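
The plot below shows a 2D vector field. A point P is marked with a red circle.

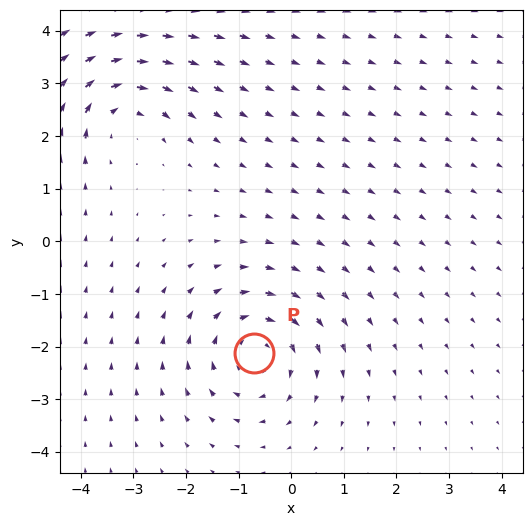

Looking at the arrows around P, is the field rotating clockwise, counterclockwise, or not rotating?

clockwise

Near P at (-0.7, -2.1) the arrows circulate clockwise. The curl (z-component) there is about -4; negative curl means clockwise rotation.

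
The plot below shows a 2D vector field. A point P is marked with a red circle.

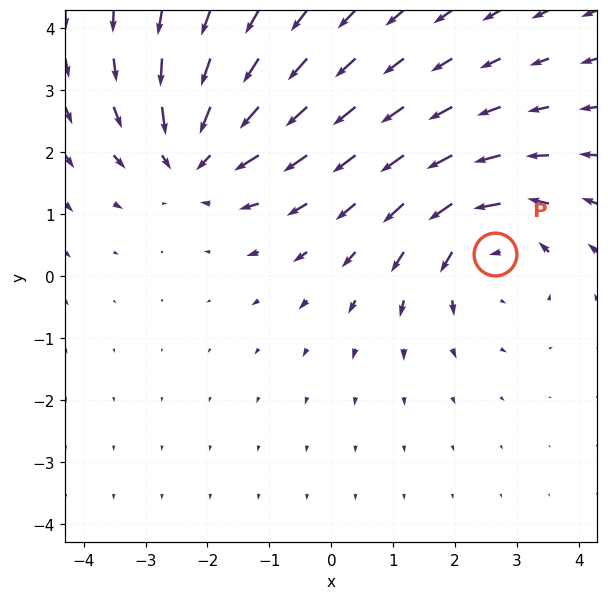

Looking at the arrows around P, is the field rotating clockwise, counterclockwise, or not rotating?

Near P at (2.6, 0.4) the arrows circulate counterclockwise. The curl (z-component) there is about +4; positive curl means counterclockwise rotation.

counterclockwise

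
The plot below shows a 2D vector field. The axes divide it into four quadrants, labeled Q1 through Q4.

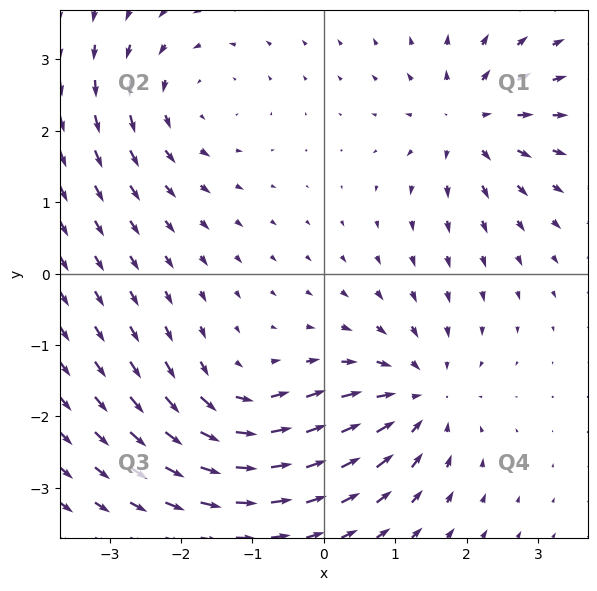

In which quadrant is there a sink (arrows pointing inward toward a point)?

Q4

The sink sits at approximately (1.3, -1.7), which lies in quadrant Q4. The divergence there is about -5, negative as expected for a sink.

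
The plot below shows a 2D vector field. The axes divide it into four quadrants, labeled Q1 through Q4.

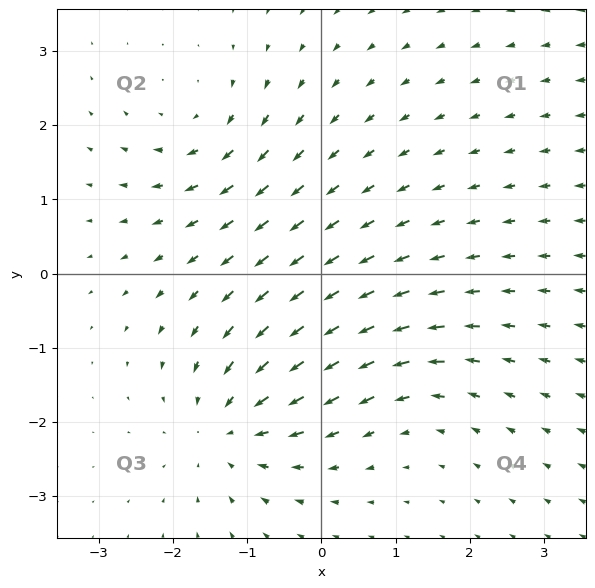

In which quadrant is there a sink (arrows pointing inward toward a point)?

The sink sits at approximately (-1.2, -2.1), which lies in quadrant Q3. The divergence there is about -5, negative as expected for a sink.

Q3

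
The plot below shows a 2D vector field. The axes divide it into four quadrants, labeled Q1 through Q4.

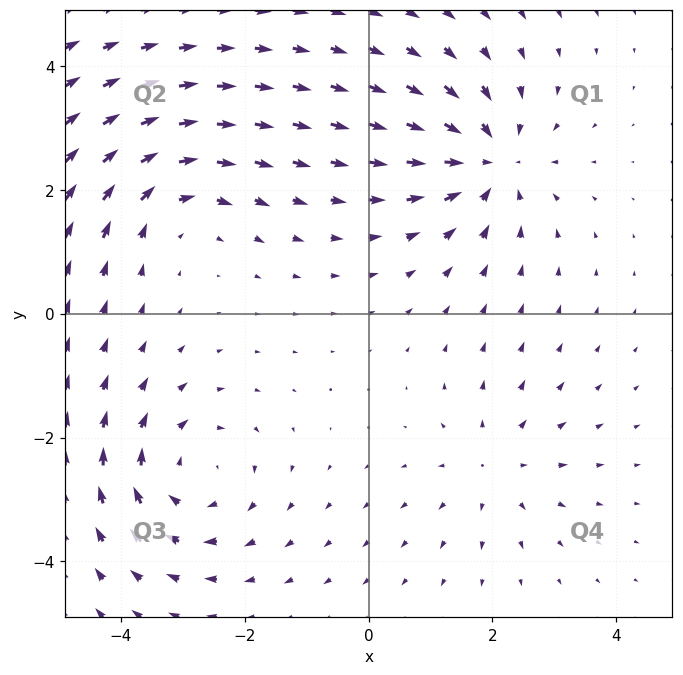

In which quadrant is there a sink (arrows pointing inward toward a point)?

The sink sits at approximately (2.0, 2.5), which lies in quadrant Q1. The divergence there is about -5, negative as expected for a sink.

Q1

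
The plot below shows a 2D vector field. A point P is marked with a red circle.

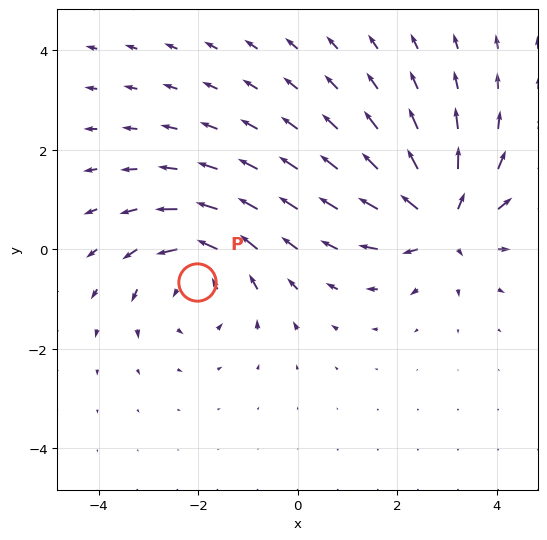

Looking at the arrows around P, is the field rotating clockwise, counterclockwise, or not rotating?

counterclockwise

Near P at (-2.0, -0.7) the arrows circulate counterclockwise. The curl (z-component) there is about +4; positive curl means counterclockwise rotation.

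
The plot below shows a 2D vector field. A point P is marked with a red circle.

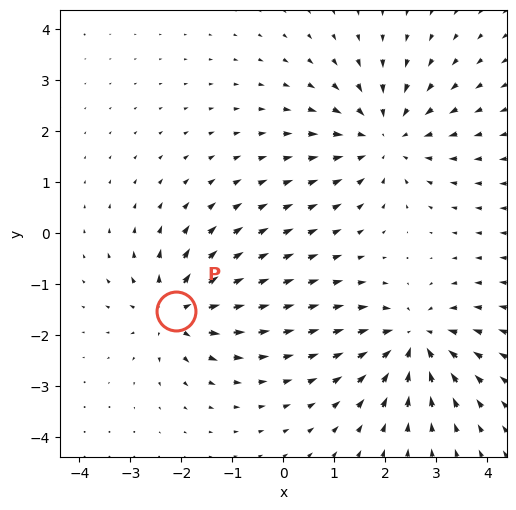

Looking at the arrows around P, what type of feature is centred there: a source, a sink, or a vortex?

At P (-2.1, -1.5) the arrows spread outward. Divergence about +5, curl ≈0 — positive divergence with near-zero curl is a source.

source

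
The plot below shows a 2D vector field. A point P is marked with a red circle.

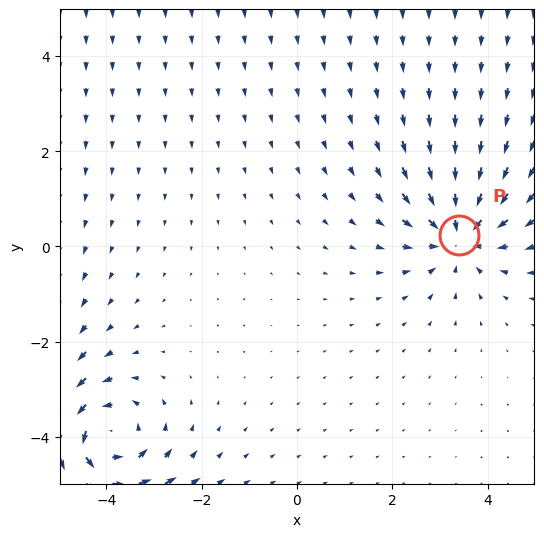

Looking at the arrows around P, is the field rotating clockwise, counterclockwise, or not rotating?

Near P at (3.4, 0.3) the arrows show no circulation. The curl there is ≈0.

not rotating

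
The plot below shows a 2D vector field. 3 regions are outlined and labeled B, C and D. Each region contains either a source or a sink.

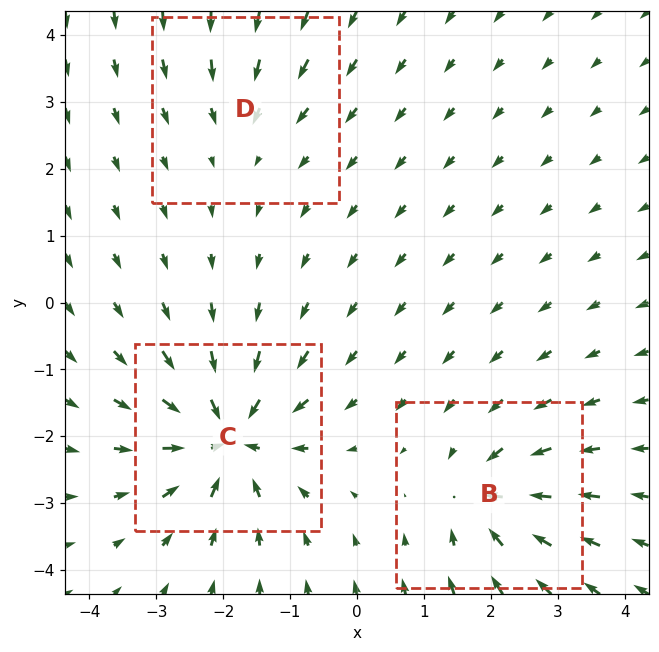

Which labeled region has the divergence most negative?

C

Divergence at each region's feature centre — B: about -4, C: about -7, D: about -2. Region C is most negative.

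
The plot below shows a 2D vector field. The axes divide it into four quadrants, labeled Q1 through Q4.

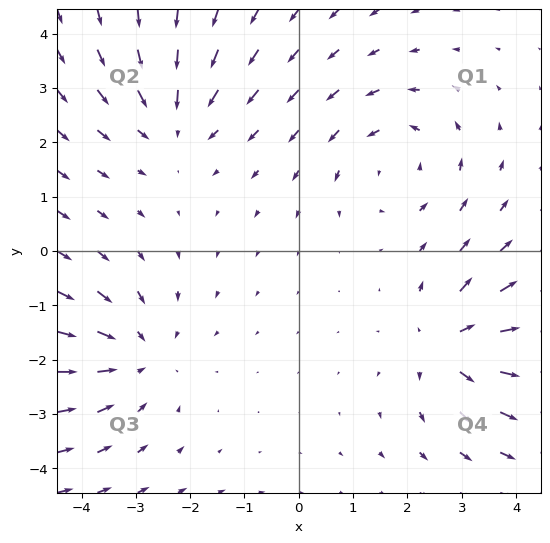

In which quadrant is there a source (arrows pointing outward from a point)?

Q4

The source sits at approximately (2.8, -1.7), which lies in quadrant Q4. The divergence there is about +4, positive as expected for a source.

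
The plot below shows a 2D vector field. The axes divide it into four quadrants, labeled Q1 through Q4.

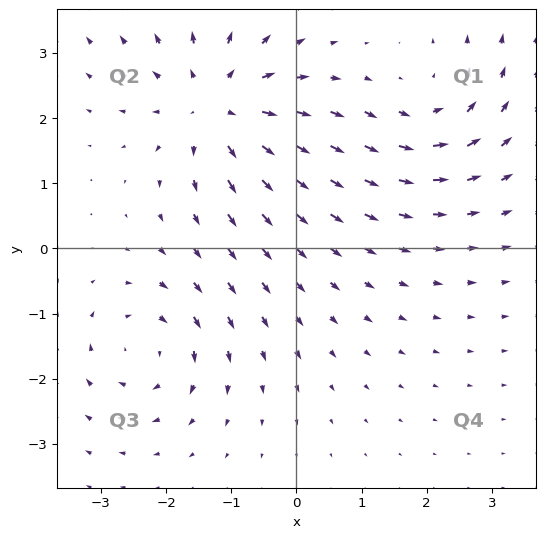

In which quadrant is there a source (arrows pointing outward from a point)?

The source sits at approximately (-1.2, 2.2), which lies in quadrant Q2. The divergence there is about +5, positive as expected for a source.

Q2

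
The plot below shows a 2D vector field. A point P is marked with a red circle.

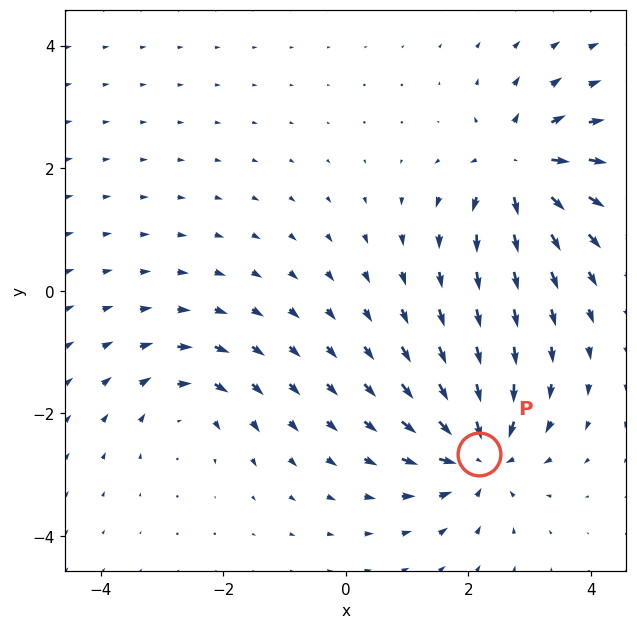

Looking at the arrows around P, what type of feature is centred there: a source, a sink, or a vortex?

sink

At P (2.2, -2.7) the arrows converge inward. Divergence about -7, curl ≈0 — negative divergence with near-zero curl is a sink.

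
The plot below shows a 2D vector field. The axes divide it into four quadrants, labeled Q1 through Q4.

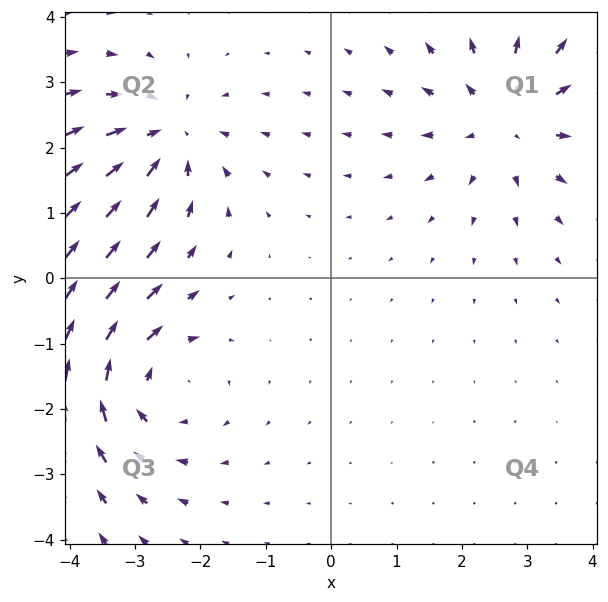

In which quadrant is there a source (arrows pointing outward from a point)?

The source sits at approximately (2.7, 2.5), which lies in quadrant Q1. The divergence there is about +4, positive as expected for a source.

Q1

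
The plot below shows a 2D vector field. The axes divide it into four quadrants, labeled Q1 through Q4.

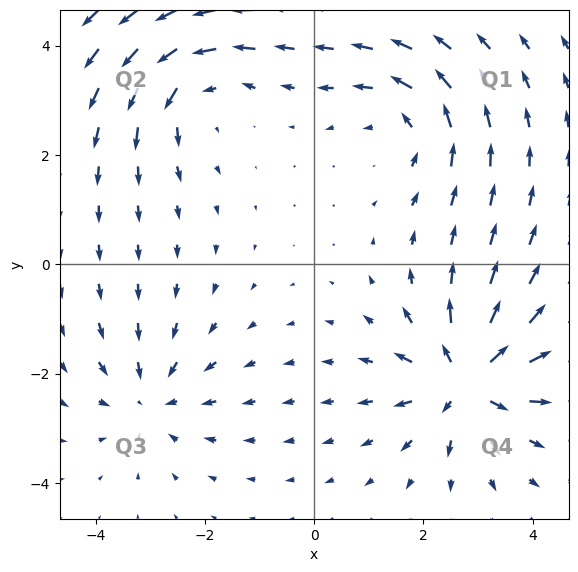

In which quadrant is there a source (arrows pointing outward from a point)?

Q4

The source sits at approximately (2.8, -2.1), which lies in quadrant Q4. The divergence there is about +6, positive as expected for a source.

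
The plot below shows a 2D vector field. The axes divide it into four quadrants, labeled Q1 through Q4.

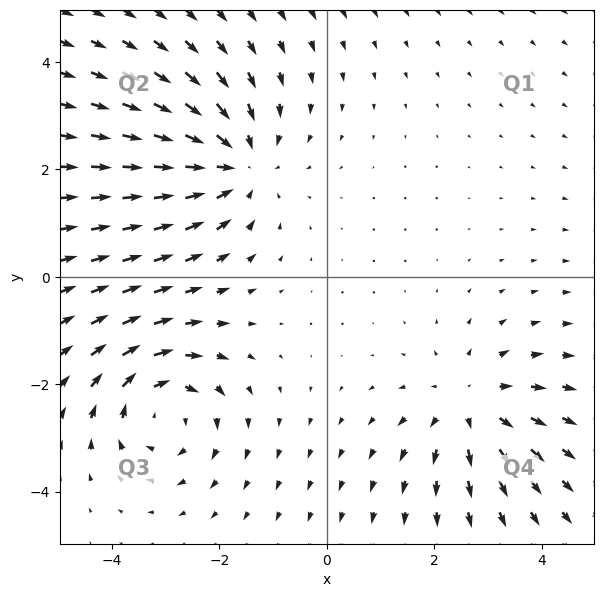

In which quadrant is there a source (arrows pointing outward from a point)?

The source sits at approximately (2.7, -2.4), which lies in quadrant Q4. The divergence there is about +3, positive as expected for a source.

Q4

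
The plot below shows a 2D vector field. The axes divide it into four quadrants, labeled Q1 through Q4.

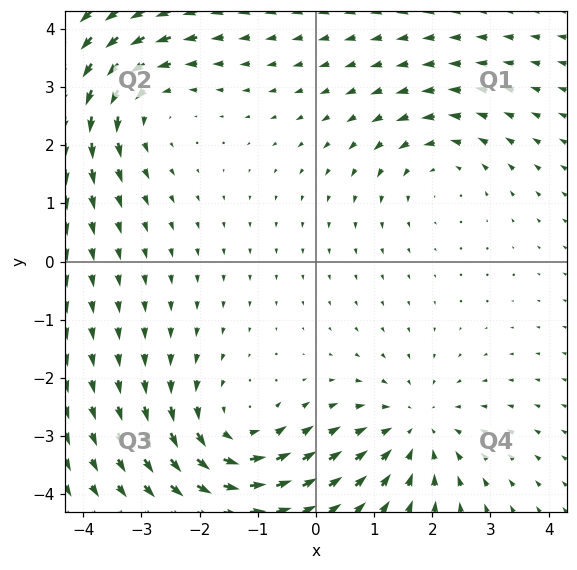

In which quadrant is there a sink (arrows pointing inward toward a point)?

The sink sits at approximately (1.7, -2.9), which lies in quadrant Q4. The divergence there is about -4, negative as expected for a sink.

Q4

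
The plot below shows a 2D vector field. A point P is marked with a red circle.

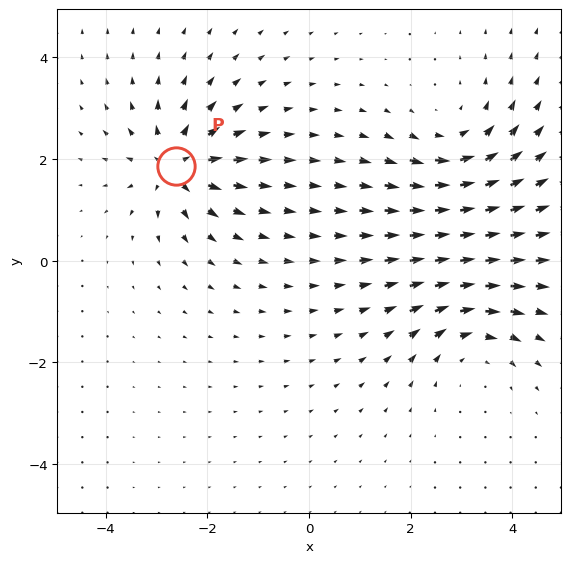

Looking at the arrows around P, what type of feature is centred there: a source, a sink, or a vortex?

At P (-2.6, 1.9) the arrows spread outward. Divergence about +6, curl ≈0 — positive divergence with near-zero curl is a source.

source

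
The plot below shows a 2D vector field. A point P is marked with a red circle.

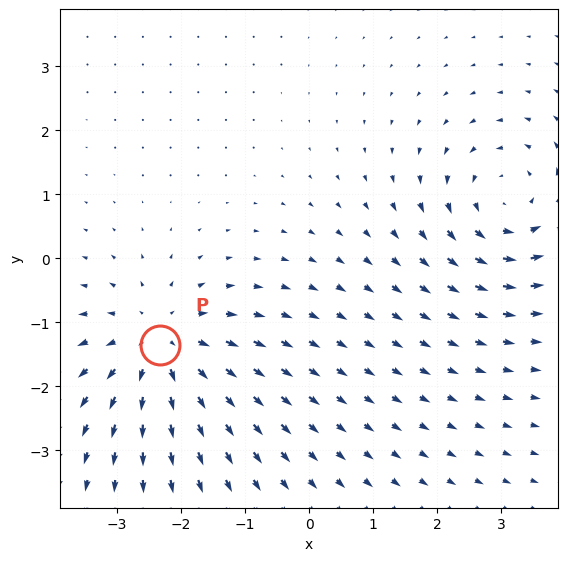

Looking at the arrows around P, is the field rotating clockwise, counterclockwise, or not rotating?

Near P at (-2.3, -1.4) the arrows show no circulation. The curl there is ≈0.

not rotating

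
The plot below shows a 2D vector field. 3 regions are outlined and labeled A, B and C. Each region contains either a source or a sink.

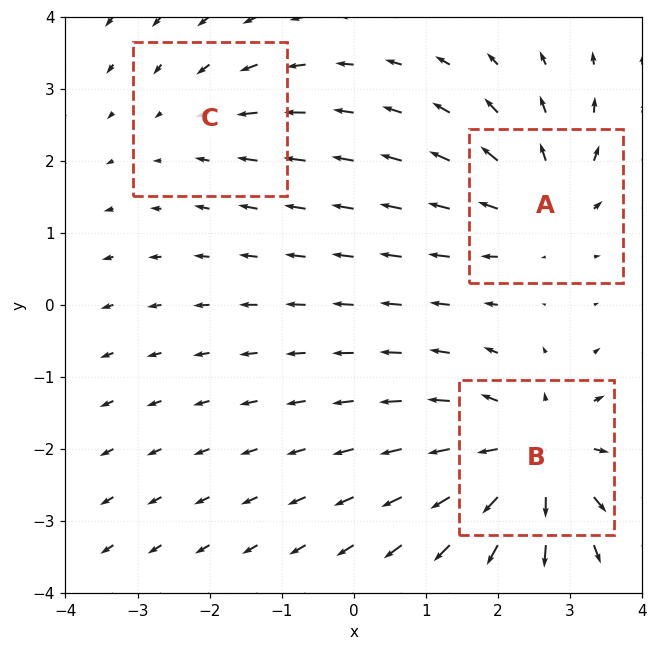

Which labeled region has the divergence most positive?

B

Divergence at each region's feature centre — A: about +3, B: about +4, C: about -2. Region B is most positive.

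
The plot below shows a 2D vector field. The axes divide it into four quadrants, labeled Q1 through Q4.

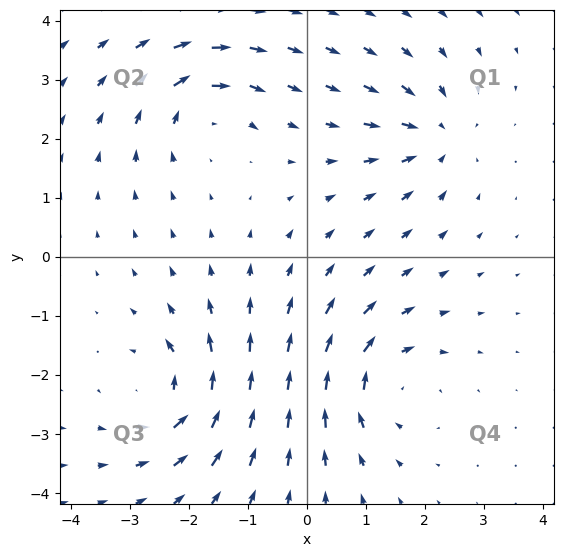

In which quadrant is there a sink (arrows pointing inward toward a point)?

Q1

The sink sits at approximately (2.2, 2.1), which lies in quadrant Q1. The divergence there is about -4, negative as expected for a sink.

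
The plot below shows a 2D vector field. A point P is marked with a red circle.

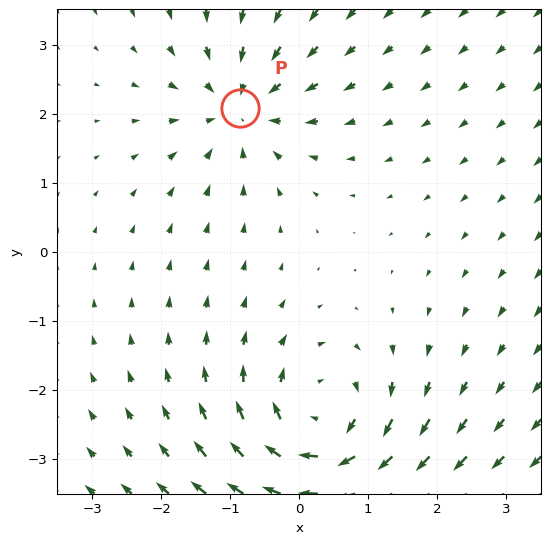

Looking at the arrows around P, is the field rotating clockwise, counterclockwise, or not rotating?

Near P at (-0.9, 2.1) the arrows show no circulation. The curl there is ≈0.

not rotating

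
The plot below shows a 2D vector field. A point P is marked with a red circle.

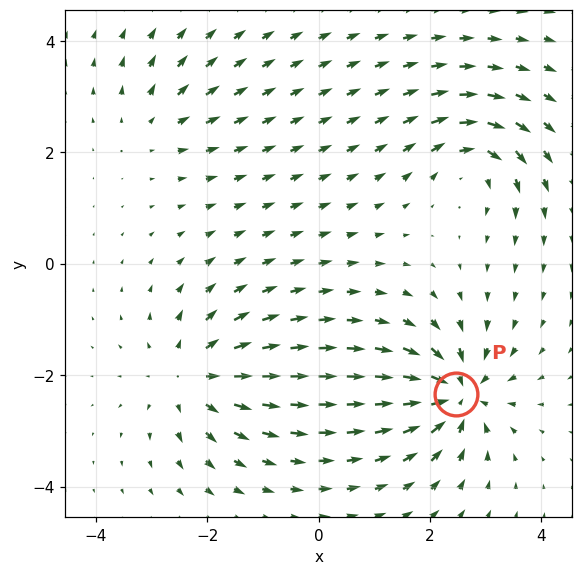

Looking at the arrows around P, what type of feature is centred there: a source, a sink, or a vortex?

At P (2.5, -2.3) the arrows converge inward. Divergence about -7, curl ≈0 — negative divergence with near-zero curl is a sink.

sink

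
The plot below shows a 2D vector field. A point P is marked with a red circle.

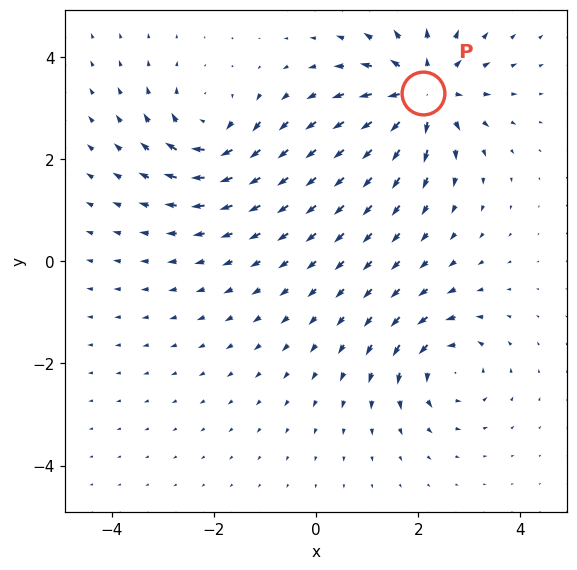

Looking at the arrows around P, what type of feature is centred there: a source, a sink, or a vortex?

At P (2.1, 3.3) the arrows spread outward. Divergence about +6, curl ≈0 — positive divergence with near-zero curl is a source.

source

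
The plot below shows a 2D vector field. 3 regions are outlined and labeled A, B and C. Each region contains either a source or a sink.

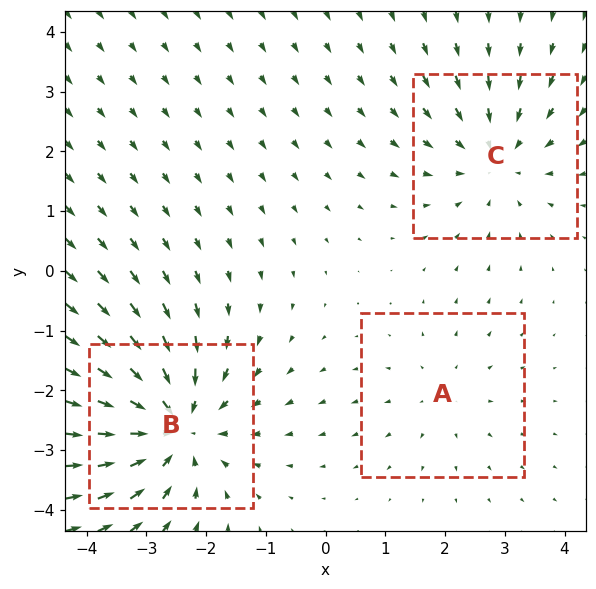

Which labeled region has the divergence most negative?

B

Divergence at each region's feature centre — A: about +2, B: about -4, C: about -3. Region B is most negative.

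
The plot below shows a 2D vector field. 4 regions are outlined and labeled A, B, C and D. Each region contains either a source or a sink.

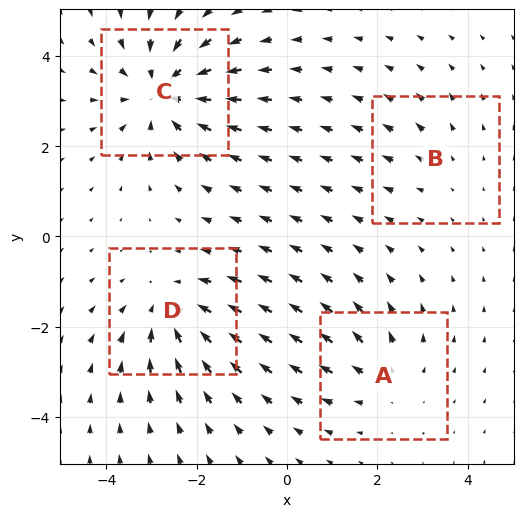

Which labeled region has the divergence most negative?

Divergence at each region's feature centre — A: about +3, B: about +2, C: about -5, D: about -4. Region C is most negative.

C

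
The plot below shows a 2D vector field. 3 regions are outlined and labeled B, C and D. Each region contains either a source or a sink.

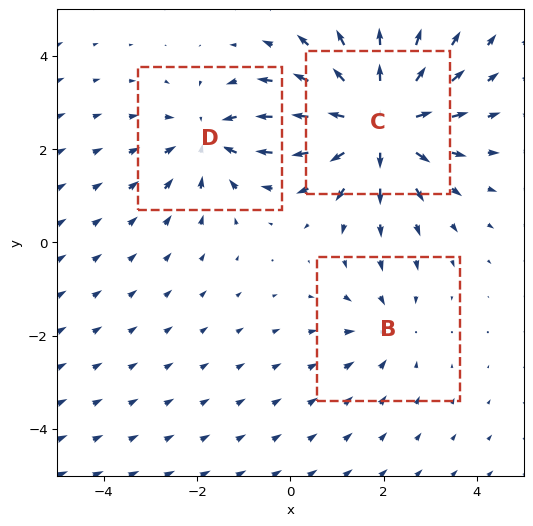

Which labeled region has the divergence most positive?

Divergence at each region's feature centre — B: about -2, C: about +5, D: about -3. Region C is most positive.

C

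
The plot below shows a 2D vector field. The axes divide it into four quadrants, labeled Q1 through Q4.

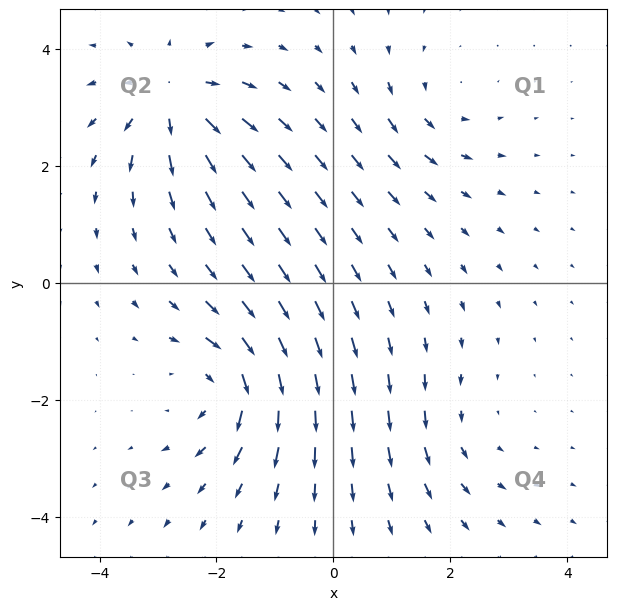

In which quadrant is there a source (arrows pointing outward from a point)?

Q2

The source sits at approximately (-2.8, 3.2), which lies in quadrant Q2. The divergence there is about +6, positive as expected for a source.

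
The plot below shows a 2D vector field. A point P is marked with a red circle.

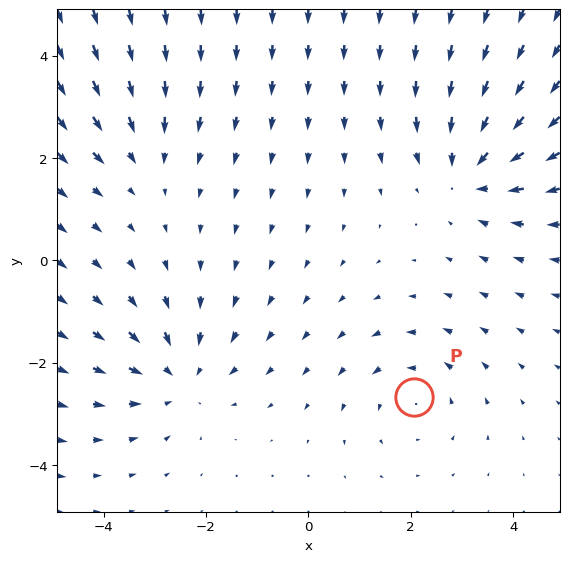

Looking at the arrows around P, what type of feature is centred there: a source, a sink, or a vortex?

vortex

At P (2.1, -2.7) the arrows circulate counterclockwise. Divergence ≈0, curl about +3 — near-zero divergence with nonzero curl is a vortex.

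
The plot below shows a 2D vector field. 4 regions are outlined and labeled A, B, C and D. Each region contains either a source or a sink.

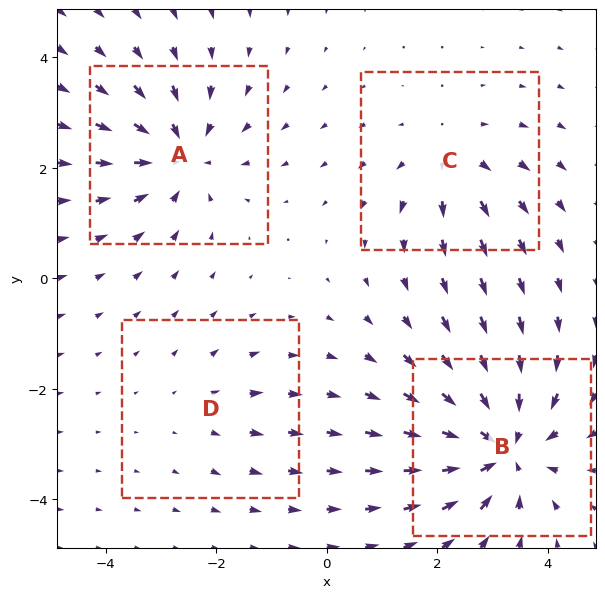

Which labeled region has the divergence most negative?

B

Divergence at each region's feature centre — A: about -5, B: about -7, C: about +3, D: about +2. Region B is most negative.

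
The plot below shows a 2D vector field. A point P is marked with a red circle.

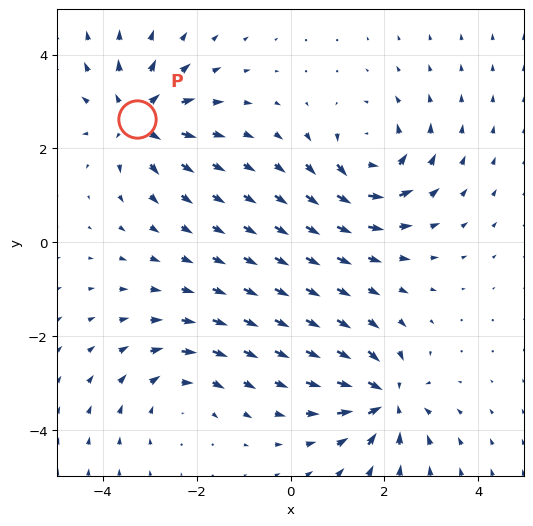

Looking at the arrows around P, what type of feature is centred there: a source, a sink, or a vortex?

At P (-3.3, 2.6) the arrows spread outward. Divergence about +5, curl ≈0 — positive divergence with near-zero curl is a source.

source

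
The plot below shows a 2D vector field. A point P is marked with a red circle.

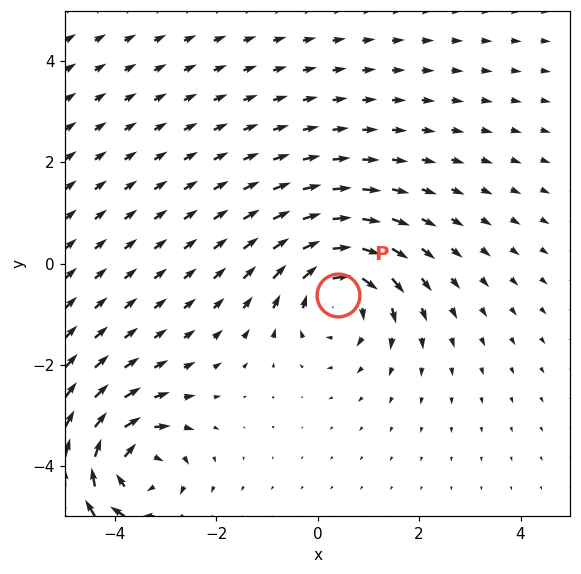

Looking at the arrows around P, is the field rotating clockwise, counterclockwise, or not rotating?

clockwise

Near P at (0.4, -0.6) the arrows circulate clockwise. The curl (z-component) there is about -3; negative curl means clockwise rotation.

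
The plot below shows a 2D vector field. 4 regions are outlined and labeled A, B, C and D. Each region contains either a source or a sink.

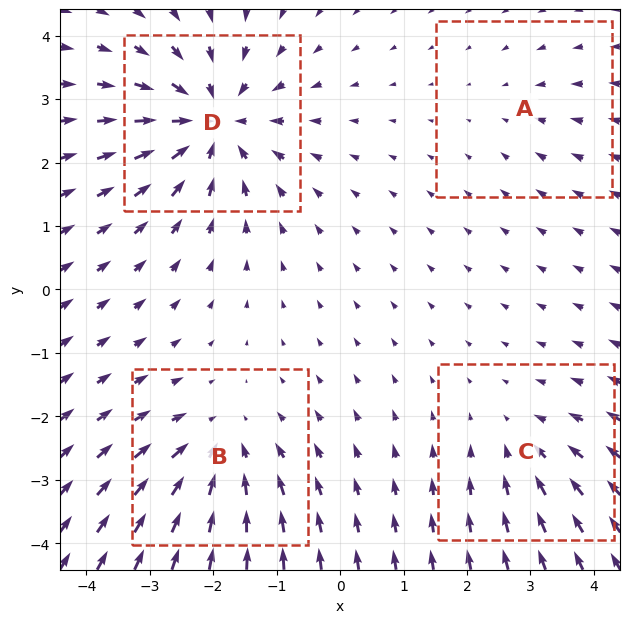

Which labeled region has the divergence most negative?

D

Divergence at each region's feature centre — A: about -2, B: about -5, C: about -3, D: about -7. Region D is most negative.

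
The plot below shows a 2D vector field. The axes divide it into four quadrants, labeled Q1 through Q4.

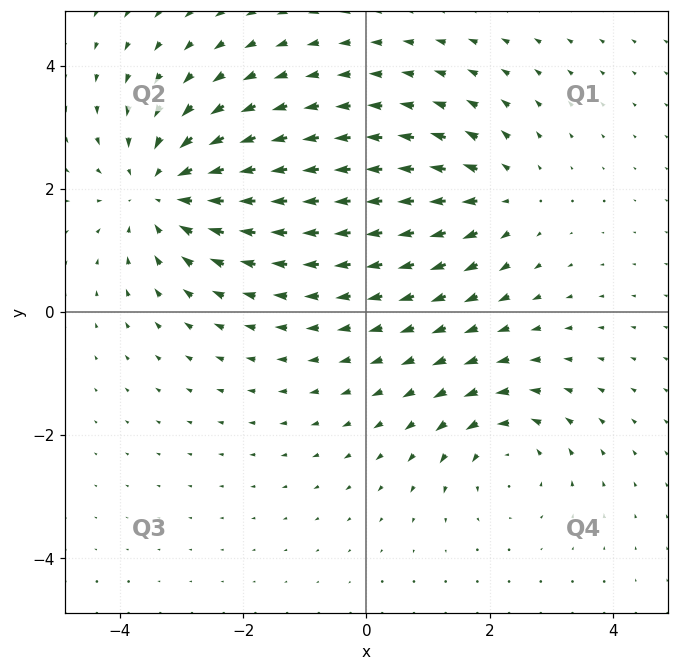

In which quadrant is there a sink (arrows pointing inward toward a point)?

Q2

The sink sits at approximately (-3.3, 2.0), which lies in quadrant Q2. The divergence there is about -4, negative as expected for a sink.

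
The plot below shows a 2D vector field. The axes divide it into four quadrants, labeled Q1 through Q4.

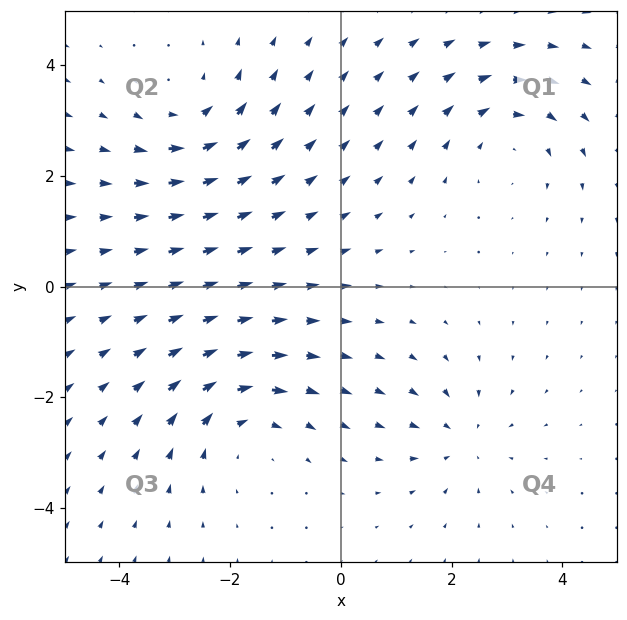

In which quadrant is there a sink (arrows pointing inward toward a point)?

Q4

The sink sits at approximately (2.2, -2.8), which lies in quadrant Q4. The divergence there is about -4, negative as expected for a sink.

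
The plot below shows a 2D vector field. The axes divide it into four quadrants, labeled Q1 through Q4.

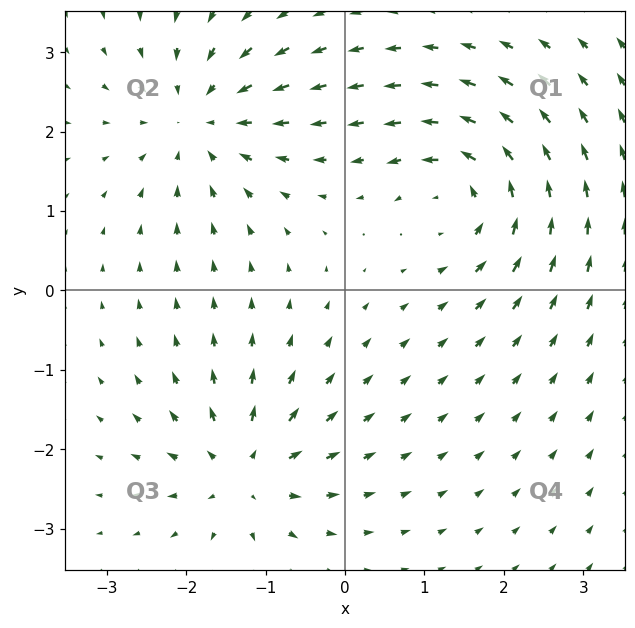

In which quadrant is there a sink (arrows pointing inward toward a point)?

The sink sits at approximately (-1.8, 2.1), which lies in quadrant Q2. The divergence there is about -5, negative as expected for a sink.

Q2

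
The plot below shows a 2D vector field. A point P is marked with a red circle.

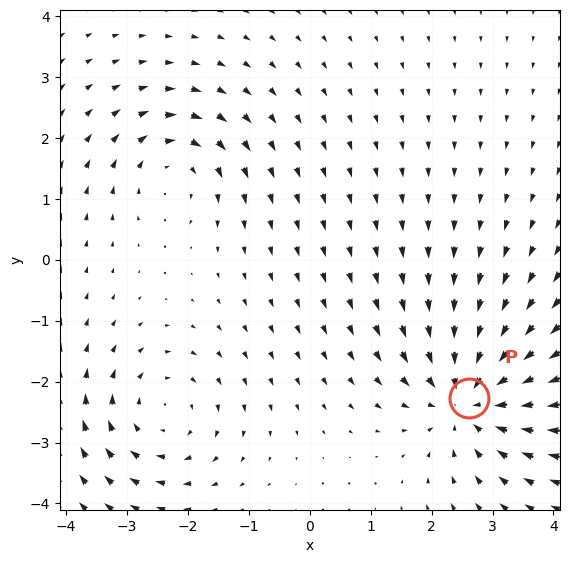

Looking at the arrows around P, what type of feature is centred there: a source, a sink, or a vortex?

sink

At P (2.6, -2.3) the arrows converge inward. Divergence about -5, curl ≈0 — negative divergence with near-zero curl is a sink.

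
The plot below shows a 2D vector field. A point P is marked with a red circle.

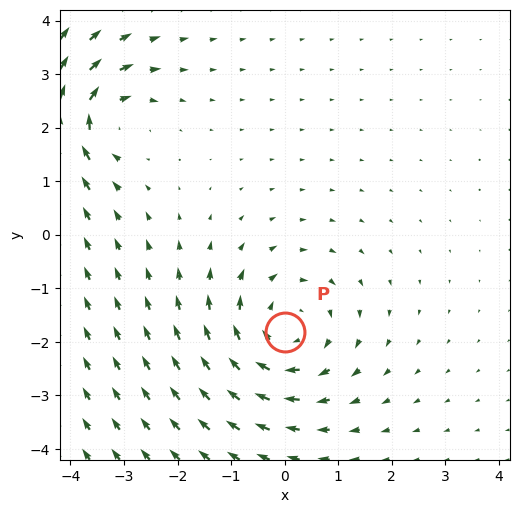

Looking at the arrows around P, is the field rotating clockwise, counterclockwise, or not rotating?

Near P at (0.0, -1.8) the arrows circulate clockwise. The curl (z-component) there is about -3; negative curl means clockwise rotation.

clockwise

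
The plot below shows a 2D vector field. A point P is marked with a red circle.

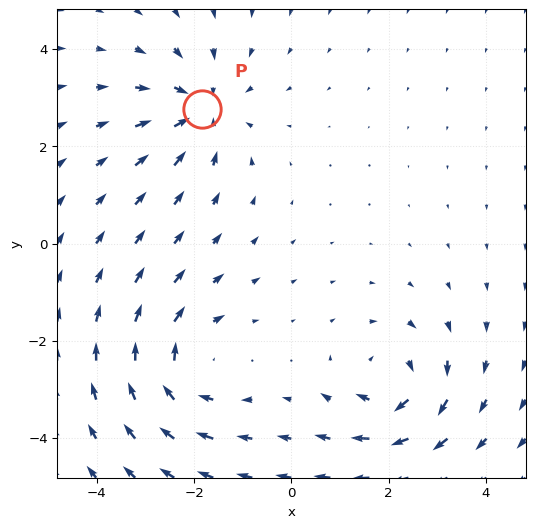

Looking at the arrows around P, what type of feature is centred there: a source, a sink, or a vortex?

sink

At P (-1.8, 2.8) the arrows converge inward. Divergence about -5, curl ≈0 — negative divergence with near-zero curl is a sink.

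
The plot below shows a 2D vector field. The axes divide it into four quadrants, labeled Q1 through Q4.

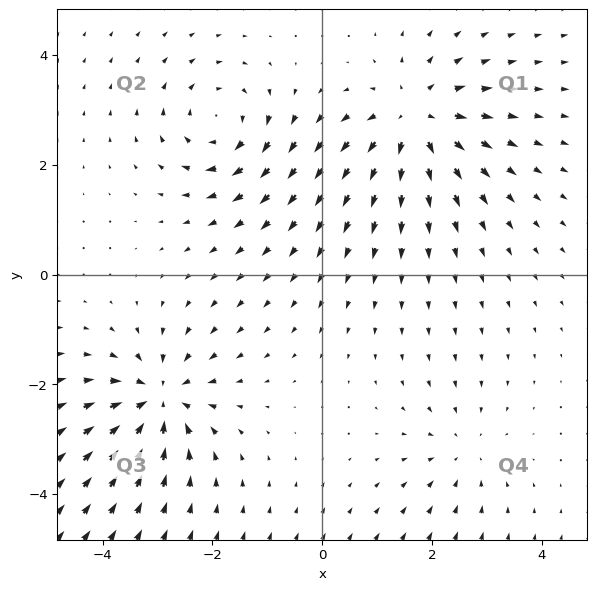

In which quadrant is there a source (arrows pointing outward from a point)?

The source sits at approximately (1.7, 2.8), which lies in quadrant Q1. The divergence there is about +5, positive as expected for a source.

Q1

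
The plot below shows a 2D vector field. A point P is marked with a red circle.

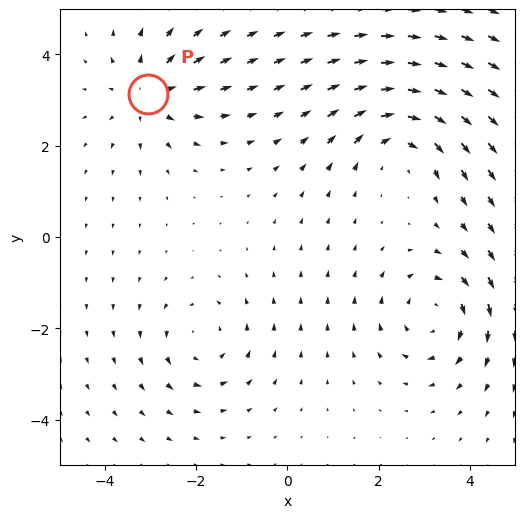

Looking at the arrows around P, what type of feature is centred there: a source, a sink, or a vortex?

source

At P (-3.0, 3.1) the arrows spread outward. Divergence about +4, curl ≈0 — positive divergence with near-zero curl is a source.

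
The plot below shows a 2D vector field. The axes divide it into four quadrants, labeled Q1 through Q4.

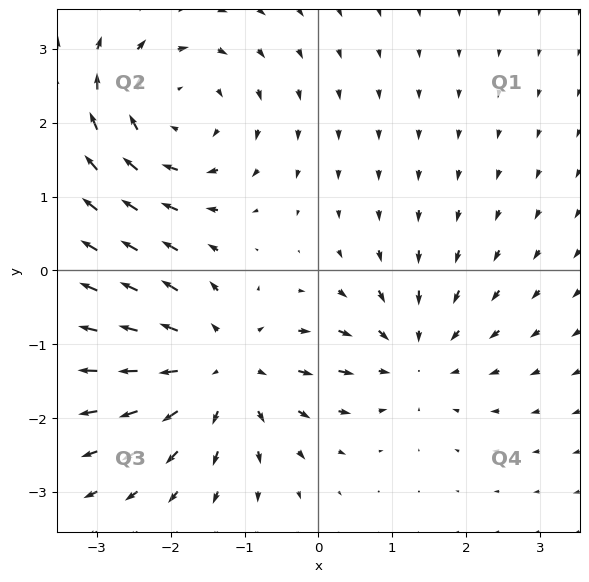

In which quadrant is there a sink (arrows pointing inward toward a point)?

The sink sits at approximately (1.3, -1.2), which lies in quadrant Q4. The divergence there is about -3, negative as expected for a sink.

Q4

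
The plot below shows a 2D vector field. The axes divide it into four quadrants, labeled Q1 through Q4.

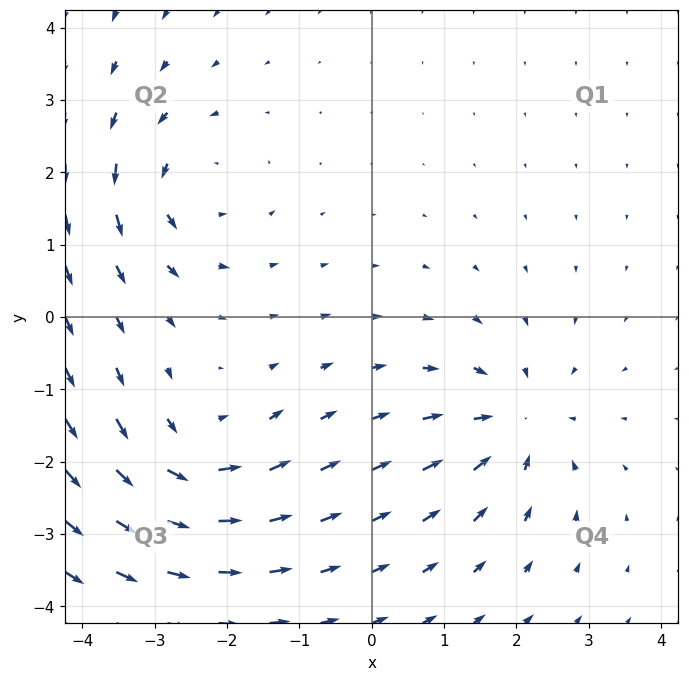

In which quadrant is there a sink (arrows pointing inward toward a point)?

Q4

The sink sits at approximately (2.0, -1.5), which lies in quadrant Q4. The divergence there is about -5, negative as expected for a sink.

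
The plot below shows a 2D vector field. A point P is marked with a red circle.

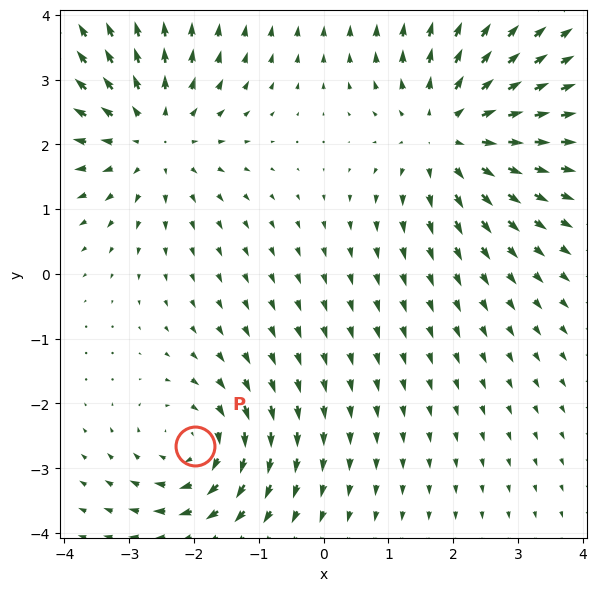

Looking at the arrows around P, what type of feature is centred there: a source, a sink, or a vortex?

vortex

At P (-2.0, -2.7) the arrows circulate clockwise. Divergence ≈0, curl about -4 — near-zero divergence with nonzero curl is a vortex.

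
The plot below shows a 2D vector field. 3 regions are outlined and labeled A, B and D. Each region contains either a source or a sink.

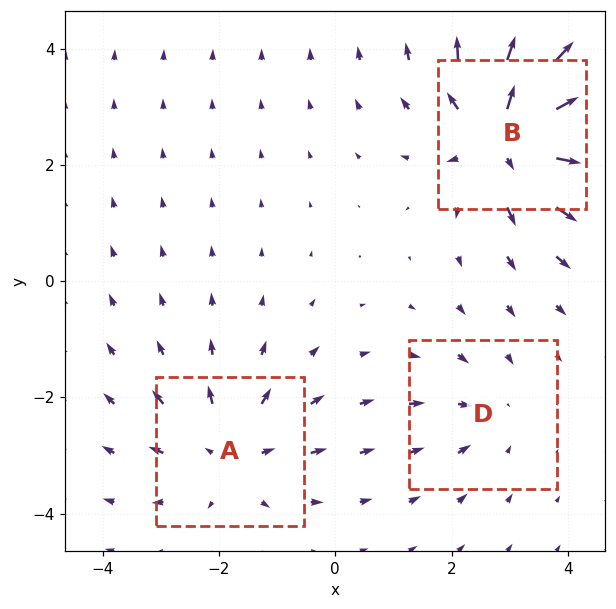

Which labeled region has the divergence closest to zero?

Divergence at each region's feature centre — A: about +3, B: about +5, D: about -2. Region D is closest to zero.

D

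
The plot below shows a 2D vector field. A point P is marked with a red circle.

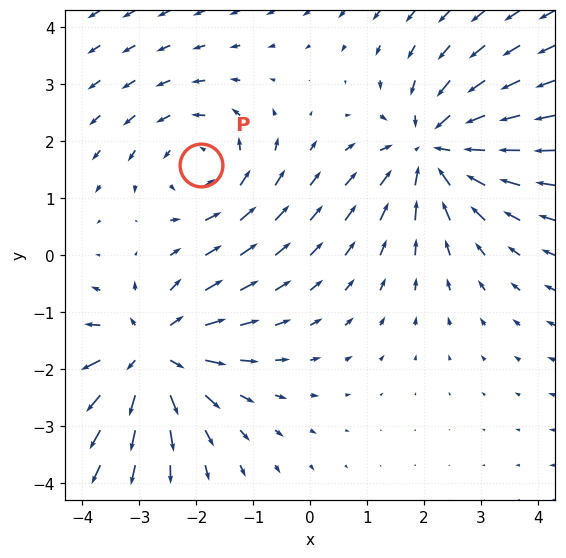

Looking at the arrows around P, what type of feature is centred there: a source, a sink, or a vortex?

At P (-1.9, 1.6) the arrows circulate counterclockwise. Divergence ≈0, curl about +3 — near-zero divergence with nonzero curl is a vortex.

vortex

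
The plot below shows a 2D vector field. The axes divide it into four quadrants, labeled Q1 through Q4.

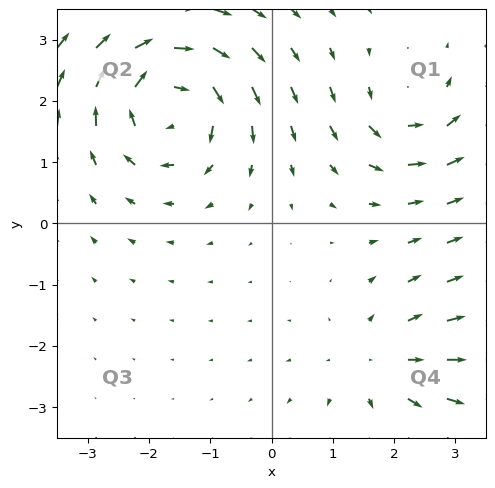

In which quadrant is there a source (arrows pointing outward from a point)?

The source sits at approximately (1.8, -2.3), which lies in quadrant Q4. The divergence there is about +3, positive as expected for a source.

Q4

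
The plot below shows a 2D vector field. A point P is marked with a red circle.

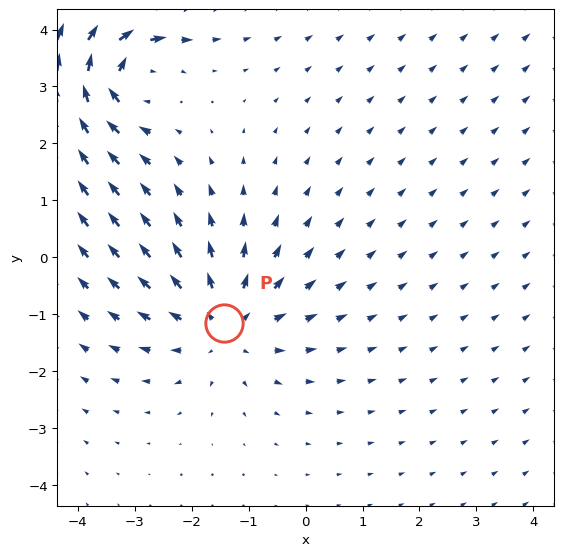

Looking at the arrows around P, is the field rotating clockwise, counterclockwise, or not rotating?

not rotating

Near P at (-1.4, -1.2) the arrows show no circulation. The curl there is ≈0.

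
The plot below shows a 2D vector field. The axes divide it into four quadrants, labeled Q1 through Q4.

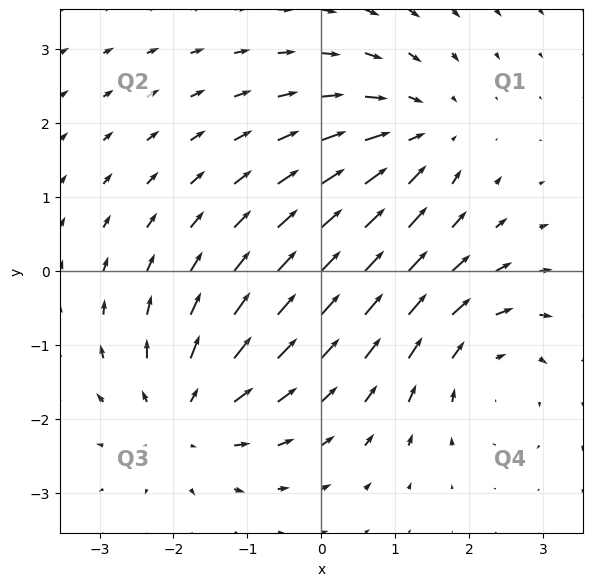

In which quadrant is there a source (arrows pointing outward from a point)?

Q3

The source sits at approximately (-1.8, -2.0), which lies in quadrant Q3. The divergence there is about +3, positive as expected for a source.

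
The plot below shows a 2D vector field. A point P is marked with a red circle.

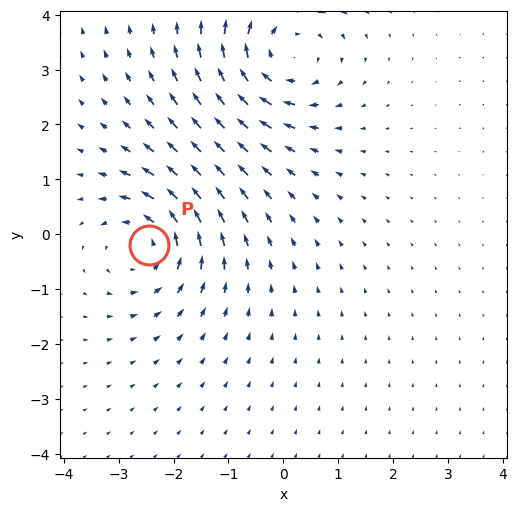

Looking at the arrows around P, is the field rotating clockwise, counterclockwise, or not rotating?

Near P at (-2.5, -0.2) the arrows circulate counterclockwise. The curl (z-component) there is about +4; positive curl means counterclockwise rotation.

counterclockwise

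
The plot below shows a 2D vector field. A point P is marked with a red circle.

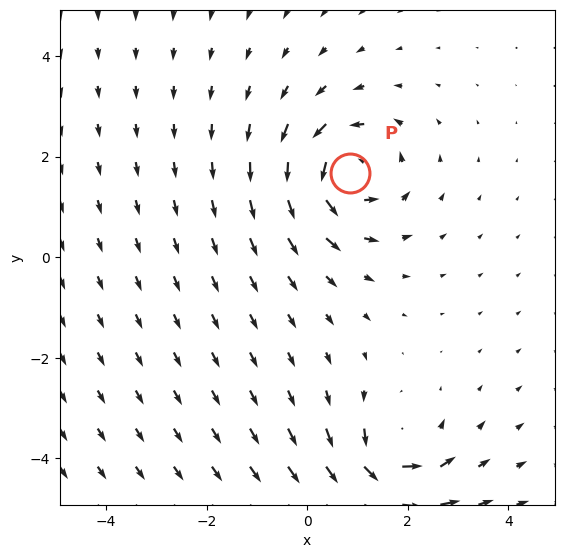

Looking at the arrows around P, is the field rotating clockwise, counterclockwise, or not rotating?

counterclockwise

Near P at (0.9, 1.7) the arrows circulate counterclockwise. The curl (z-component) there is about +5; positive curl means counterclockwise rotation.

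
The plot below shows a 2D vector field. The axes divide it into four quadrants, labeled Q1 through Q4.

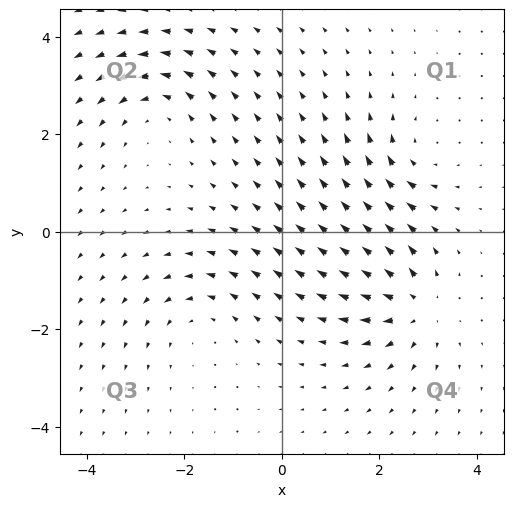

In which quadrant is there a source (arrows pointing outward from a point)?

Q4

The source sits at approximately (2.7, -1.6), which lies in quadrant Q4. The divergence there is about +5, positive as expected for a source.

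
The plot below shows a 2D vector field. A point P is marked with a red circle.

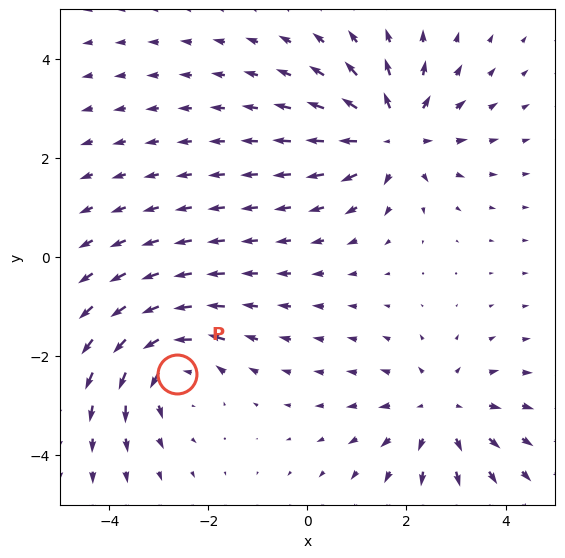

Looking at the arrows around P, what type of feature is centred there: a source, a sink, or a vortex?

vortex

At P (-2.6, -2.4) the arrows circulate counterclockwise. Divergence ≈0, curl about +4 — near-zero divergence with nonzero curl is a vortex.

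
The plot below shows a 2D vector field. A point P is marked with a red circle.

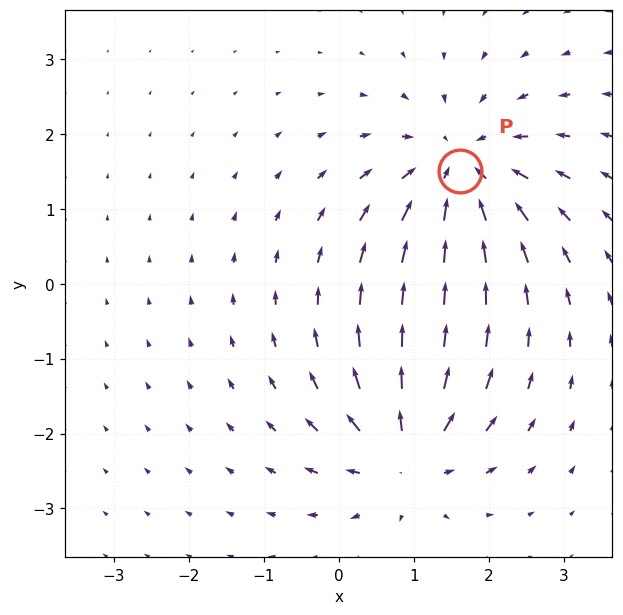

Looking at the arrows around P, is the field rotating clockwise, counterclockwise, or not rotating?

not rotating

Near P at (1.6, 1.5) the arrows show no circulation. The curl there is ≈0.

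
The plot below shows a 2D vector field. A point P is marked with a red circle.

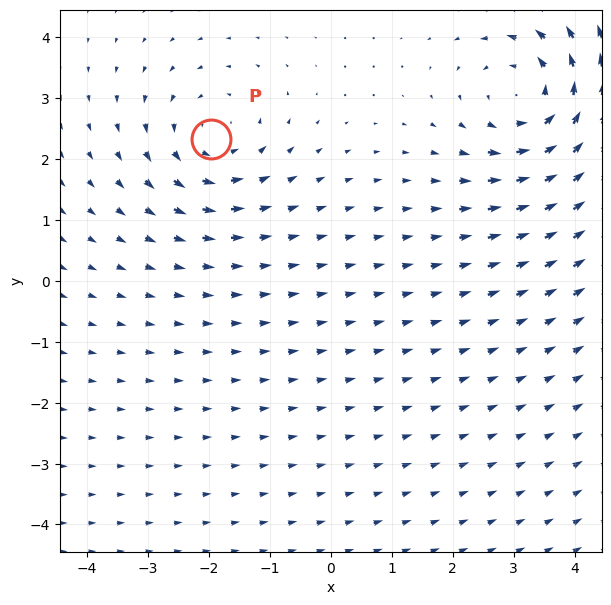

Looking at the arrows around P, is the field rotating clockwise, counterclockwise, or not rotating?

counterclockwise

Near P at (-2.0, 2.3) the arrows circulate counterclockwise. The curl (z-component) there is about +3; positive curl means counterclockwise rotation.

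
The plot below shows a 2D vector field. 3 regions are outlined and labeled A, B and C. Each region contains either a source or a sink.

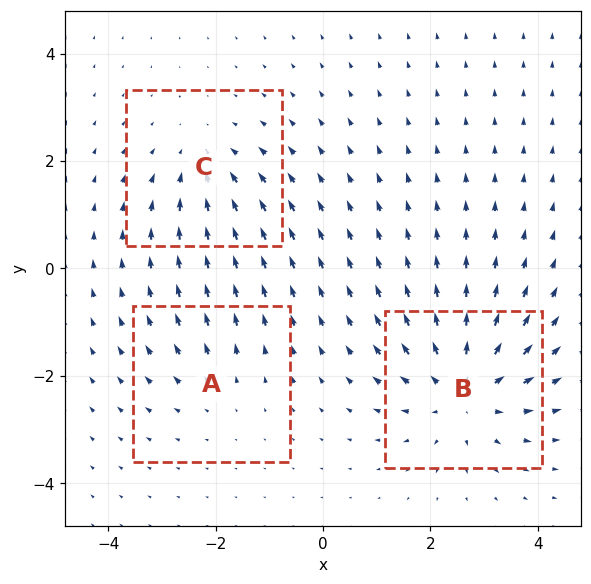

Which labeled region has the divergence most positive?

B

Divergence at each region's feature centre — A: about +2, B: about +5, C: about -3. Region B is most positive.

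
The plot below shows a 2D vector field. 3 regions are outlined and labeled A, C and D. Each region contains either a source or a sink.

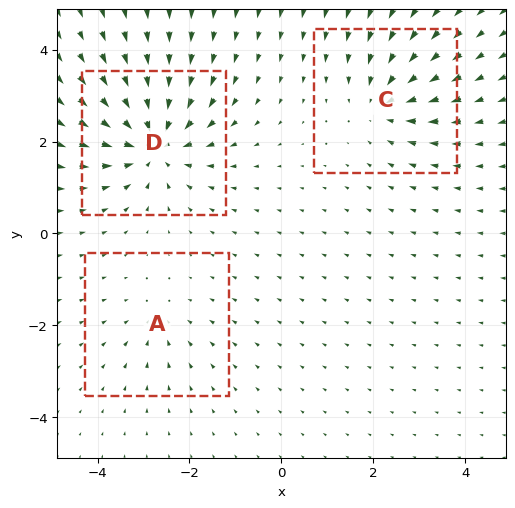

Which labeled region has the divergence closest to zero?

Divergence at each region's feature centre — A: about -2, C: about -4, D: about -6. Region A is closest to zero.

A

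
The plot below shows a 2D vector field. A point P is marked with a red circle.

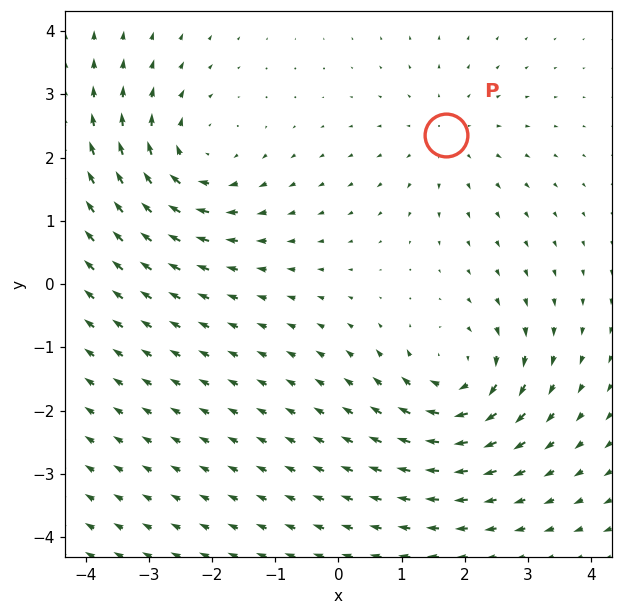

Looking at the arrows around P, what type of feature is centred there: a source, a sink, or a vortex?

source

At P (1.7, 2.4) the arrows spread outward. Divergence about +2, curl ≈0 — positive divergence with near-zero curl is a source.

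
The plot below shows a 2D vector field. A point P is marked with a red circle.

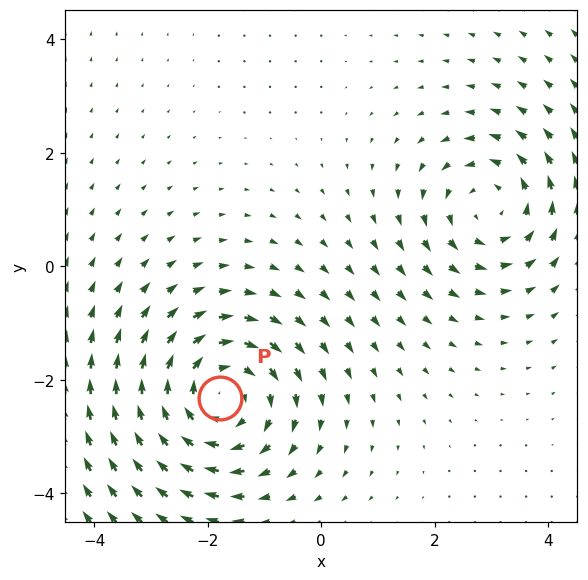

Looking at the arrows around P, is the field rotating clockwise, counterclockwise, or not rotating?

Near P at (-1.8, -2.3) the arrows circulate clockwise. The curl (z-component) there is about -4; negative curl means clockwise rotation.

clockwise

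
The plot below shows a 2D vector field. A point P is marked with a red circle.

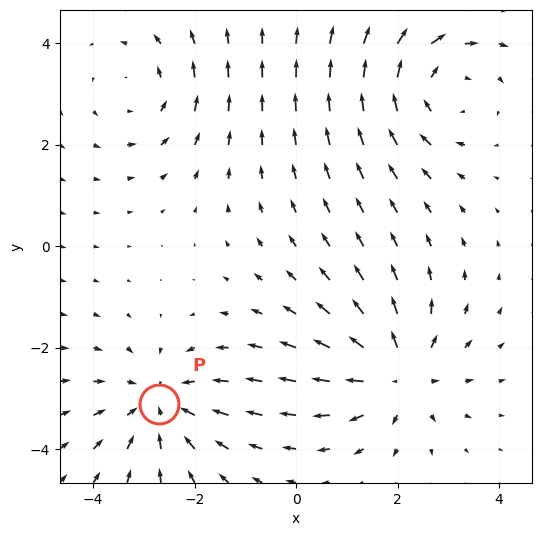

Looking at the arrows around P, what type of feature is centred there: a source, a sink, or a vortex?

At P (-2.7, -3.1) the arrows converge inward. Divergence about -4, curl ≈0 — negative divergence with near-zero curl is a sink.

sink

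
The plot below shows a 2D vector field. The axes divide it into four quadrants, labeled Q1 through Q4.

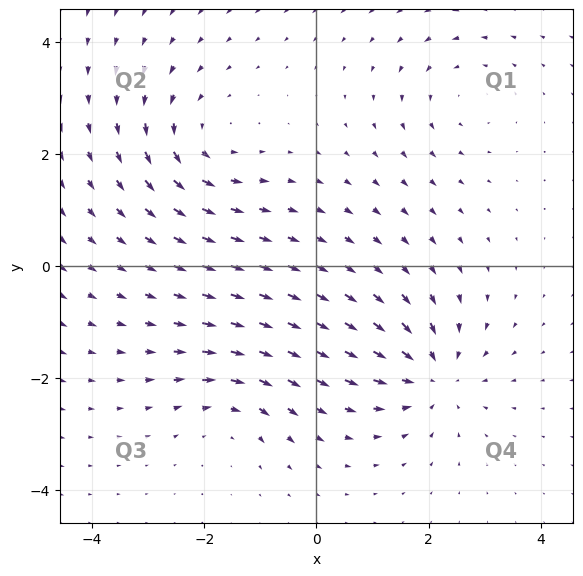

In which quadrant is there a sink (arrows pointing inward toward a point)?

The sink sits at approximately (2.1, -2.0), which lies in quadrant Q4. The divergence there is about -5, negative as expected for a sink.

Q4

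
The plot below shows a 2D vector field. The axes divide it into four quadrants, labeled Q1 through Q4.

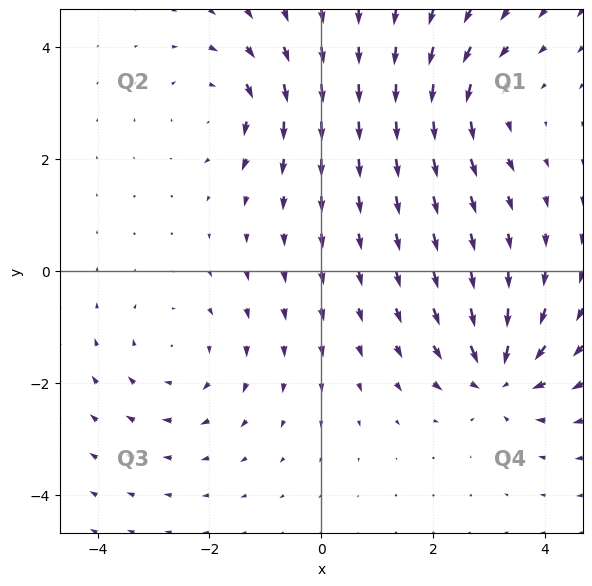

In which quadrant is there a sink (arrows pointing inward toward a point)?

Q4

The sink sits at approximately (3.2, -1.9), which lies in quadrant Q4. The divergence there is about -6, negative as expected for a sink.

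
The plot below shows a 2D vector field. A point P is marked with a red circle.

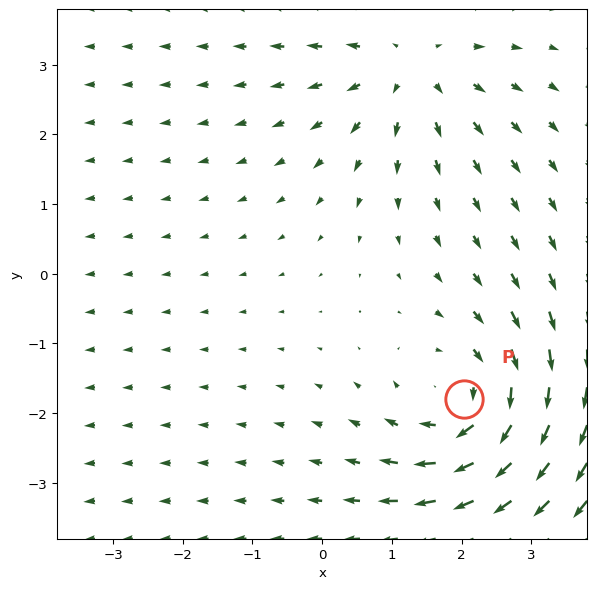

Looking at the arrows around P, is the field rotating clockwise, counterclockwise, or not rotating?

clockwise

Near P at (2.0, -1.8) the arrows circulate clockwise. The curl (z-component) there is about -4; negative curl means clockwise rotation.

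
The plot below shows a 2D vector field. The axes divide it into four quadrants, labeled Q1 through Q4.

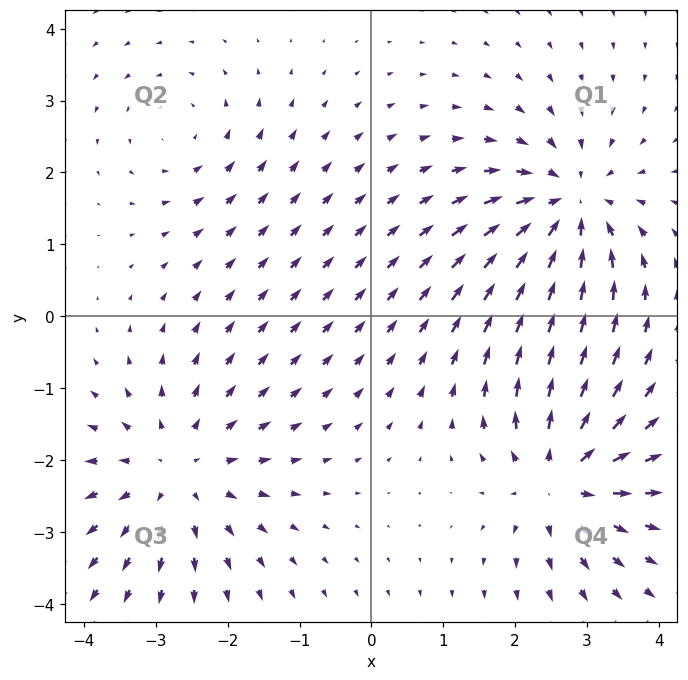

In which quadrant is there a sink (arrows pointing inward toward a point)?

The sink sits at approximately (2.8, 1.5), which lies in quadrant Q1. The divergence there is about -6, negative as expected for a sink.

Q1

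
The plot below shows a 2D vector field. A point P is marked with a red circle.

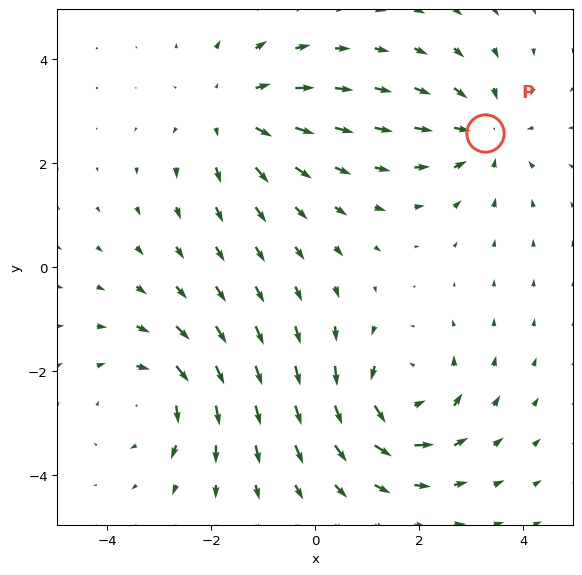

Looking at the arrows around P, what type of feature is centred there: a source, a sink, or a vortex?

sink

At P (3.3, 2.6) the arrows converge inward. Divergence about -4, curl ≈0 — negative divergence with near-zero curl is a sink.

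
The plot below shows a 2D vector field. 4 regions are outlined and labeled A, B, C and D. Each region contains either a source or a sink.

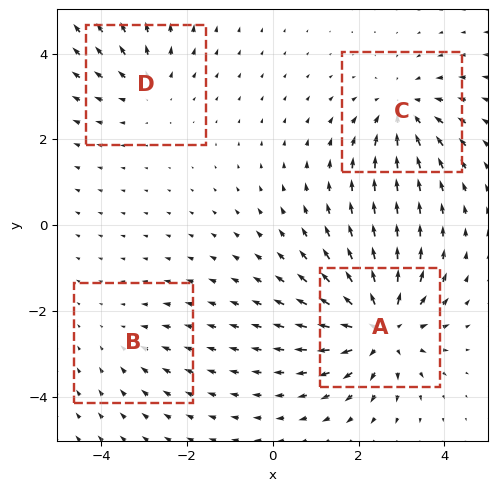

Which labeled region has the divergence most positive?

A

Divergence at each region's feature centre — A: about +7, B: about -2, C: about -5, D: about +3. Region A is most positive.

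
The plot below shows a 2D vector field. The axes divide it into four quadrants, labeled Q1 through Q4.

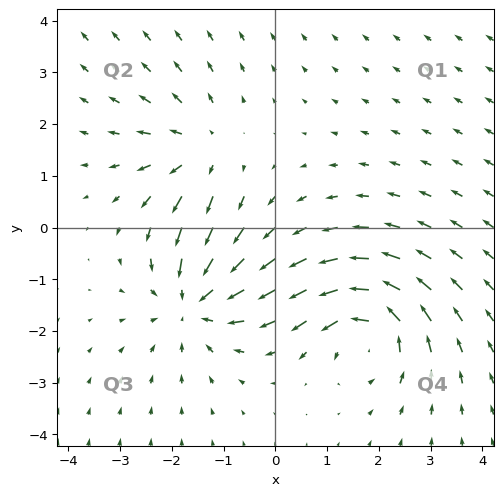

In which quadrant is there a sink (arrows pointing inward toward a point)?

Q3

The sink sits at approximately (-1.6, -1.4), which lies in quadrant Q3. The divergence there is about -4, negative as expected for a sink.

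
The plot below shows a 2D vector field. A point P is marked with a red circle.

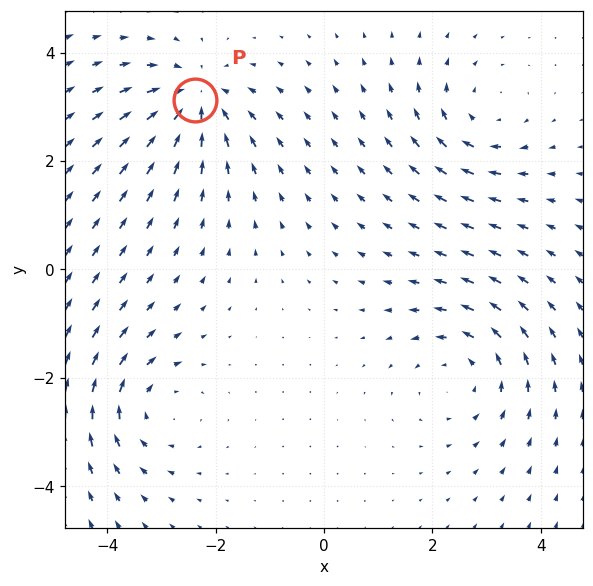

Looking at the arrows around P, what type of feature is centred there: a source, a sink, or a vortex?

At P (-2.4, 3.1) the arrows converge inward. Divergence about -5, curl ≈0 — negative divergence with near-zero curl is a sink.

sink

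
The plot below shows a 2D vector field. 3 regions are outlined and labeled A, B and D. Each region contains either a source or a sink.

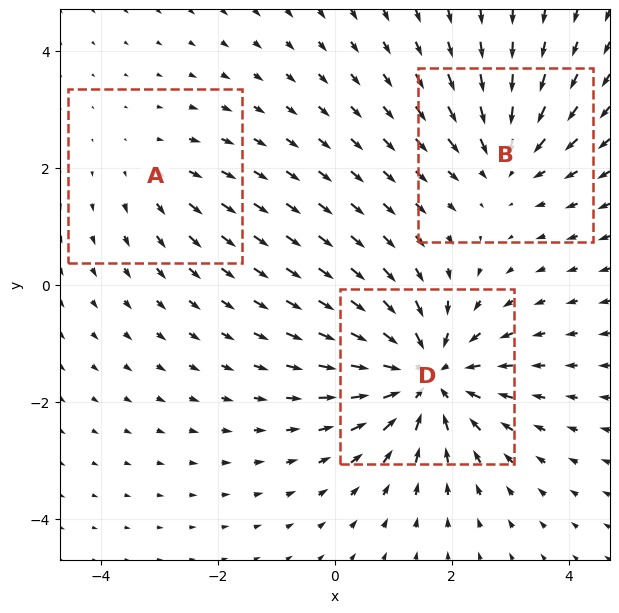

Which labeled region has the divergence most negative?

Divergence at each region's feature centre — A: about +2, B: about -3, D: about -5. Region D is most negative.

D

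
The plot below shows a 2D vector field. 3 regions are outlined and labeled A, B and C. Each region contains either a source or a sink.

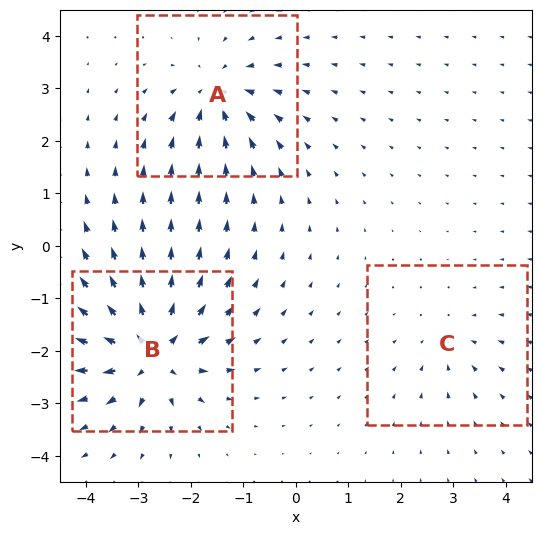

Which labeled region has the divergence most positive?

B

Divergence at each region's feature centre — A: about -4, B: about +6, C: about -2. Region B is most positive.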